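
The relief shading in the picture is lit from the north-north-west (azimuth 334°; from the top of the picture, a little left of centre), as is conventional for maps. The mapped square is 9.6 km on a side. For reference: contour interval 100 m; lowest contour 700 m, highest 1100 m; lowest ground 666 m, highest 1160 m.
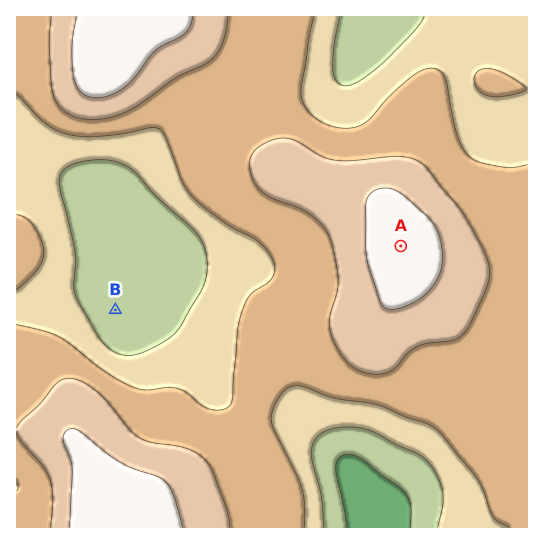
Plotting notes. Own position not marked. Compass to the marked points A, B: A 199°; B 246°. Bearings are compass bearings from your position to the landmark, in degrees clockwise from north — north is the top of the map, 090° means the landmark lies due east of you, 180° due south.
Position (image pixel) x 426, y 172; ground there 1010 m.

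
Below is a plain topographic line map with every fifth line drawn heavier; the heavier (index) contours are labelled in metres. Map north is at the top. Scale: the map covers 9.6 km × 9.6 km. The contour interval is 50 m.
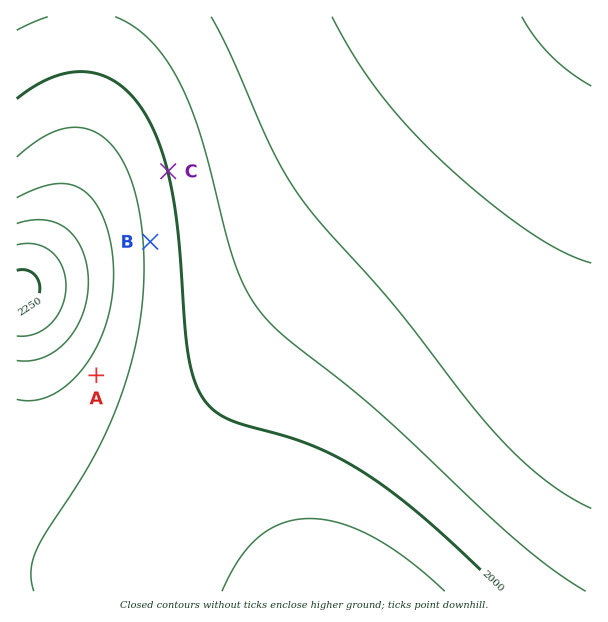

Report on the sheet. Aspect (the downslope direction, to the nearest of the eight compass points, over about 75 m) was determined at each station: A SE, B E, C E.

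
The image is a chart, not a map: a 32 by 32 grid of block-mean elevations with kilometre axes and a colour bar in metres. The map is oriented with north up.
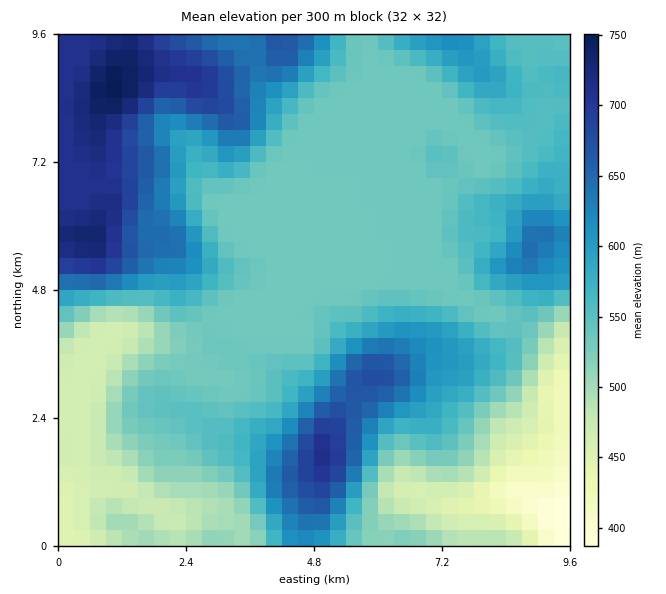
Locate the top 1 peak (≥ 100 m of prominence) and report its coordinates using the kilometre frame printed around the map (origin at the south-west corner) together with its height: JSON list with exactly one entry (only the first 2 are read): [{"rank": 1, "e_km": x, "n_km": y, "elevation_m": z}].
[{"rank": 1, "e_km": 0.99, "n_km": 8.59, "elevation_m": 752}]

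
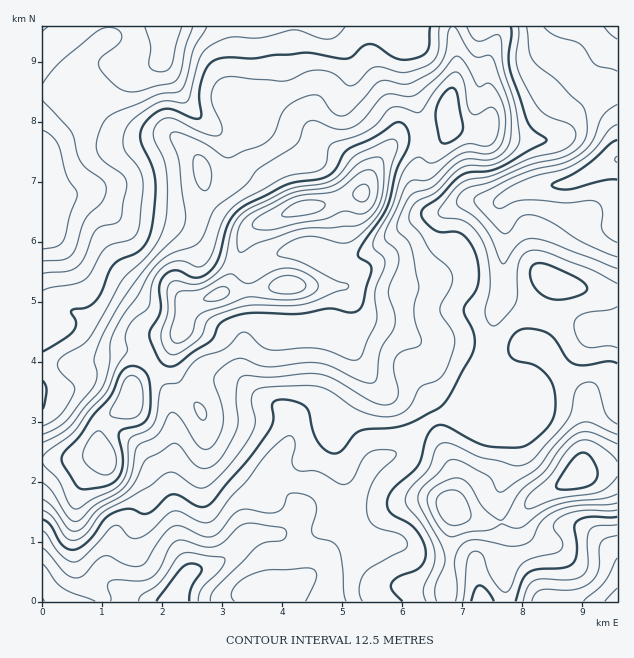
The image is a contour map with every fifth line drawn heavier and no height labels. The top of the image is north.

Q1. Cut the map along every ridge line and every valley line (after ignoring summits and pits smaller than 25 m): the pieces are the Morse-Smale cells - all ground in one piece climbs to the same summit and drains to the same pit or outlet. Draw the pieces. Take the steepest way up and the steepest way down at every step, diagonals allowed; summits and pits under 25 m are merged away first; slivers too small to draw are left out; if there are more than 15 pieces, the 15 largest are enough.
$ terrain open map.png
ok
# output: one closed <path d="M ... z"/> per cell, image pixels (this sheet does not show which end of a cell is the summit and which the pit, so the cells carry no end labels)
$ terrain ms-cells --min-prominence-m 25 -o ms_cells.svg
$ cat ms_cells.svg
<path d="M452 26l-409 0-1 302 32 1 23 19 39 4 6 2 12 14 12-11 6-9 11-21 5-21 5-4 22-6 10-5 9-18 9-30 8-15 6-4 12-3 27-12 30-5 20-7 16-3 10-23 10-15 15-14 40 0 9-6 4-9-2-24 10-37z"/><path d="M617 26l-163 0-1 10 5 30-10 37 2 24-4 9-9 6-40 0-15 14-10 15-10 23-16 3-20 7-30 5-27 12-12 3-7 5-7 14-9 30-9 18 20 1 33-6 66 1 4 5-2 44 17 31 9 12 13 11 25 2 9 3 11 11 6 13 7-3 24-3 4-4 18-42 5-49 9-24 2 4 27 12 31 7 26 11 28 0z"/><path d="M335 286l-57 0-18 4-36 2-31 10-5 4-5 21-11 21-6 9-12 10 14 24 3 14 3 18 0 39-3 24 6 51 12 31 0 5-12 19-1 10 152 0 4-20-2-14-6-10-9-5 8-1 10-9 6-17 17-28 13-30 8-8 23-10 24-25 11-7-5-12-11-11-9-3-25-2-13-11-16-24-10-19 2-44-4-5z"/><path d="M503 294l-9 24-5 49-18 42-4 4-31 5 5 23 13 31 0 21-2 14 11 8 22 7 18 0 11-2 19-20 44-24 19-6 22-2 0-140-29 0-26-11-31-7-27-12z"/><path d="M154 368l-20 16-5 19-16 10-11 11-3 8 0 15 2 7-25 6-34 0 1 142 133-1 1-9 11-16 1-8-12-31-6-51 3-24 0-39-3-18-3-14z"/><path d="M617 468l-21 2-19 6-35 18-9 6-15 16-15 6-24-1-16-6-9-6-4 32 0 24-3 14 0 22 170 1z"/><path d="M436 419l-12 6-24 25-23 10-8 8-13 30-17 28-6 17-10 9-8 1 8 4 7 11 2 14-4 10 1 10 118-1 0-22 6-53-1-24 2-9 0-21-10-22z"/><path d="M70 328l-21 0-7 2 1 130 33 0 25-6-2-7 0-15 3-8 11-11 16-10 5-19 19-17-11-13-6-2-39-4-23-19z"/>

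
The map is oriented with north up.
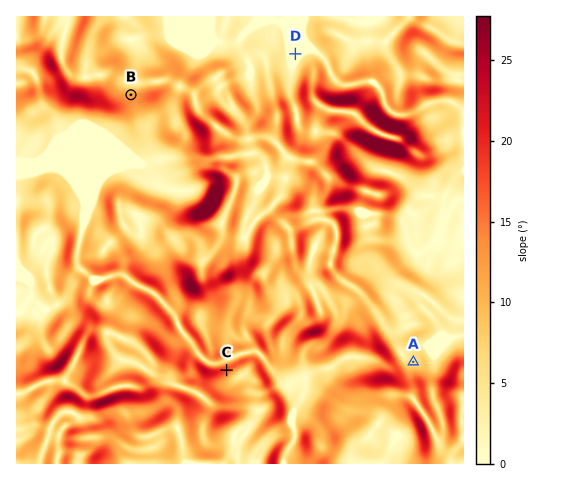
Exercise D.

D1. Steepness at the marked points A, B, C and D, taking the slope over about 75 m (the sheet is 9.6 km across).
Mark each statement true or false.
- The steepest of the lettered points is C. true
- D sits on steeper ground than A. false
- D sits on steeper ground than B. false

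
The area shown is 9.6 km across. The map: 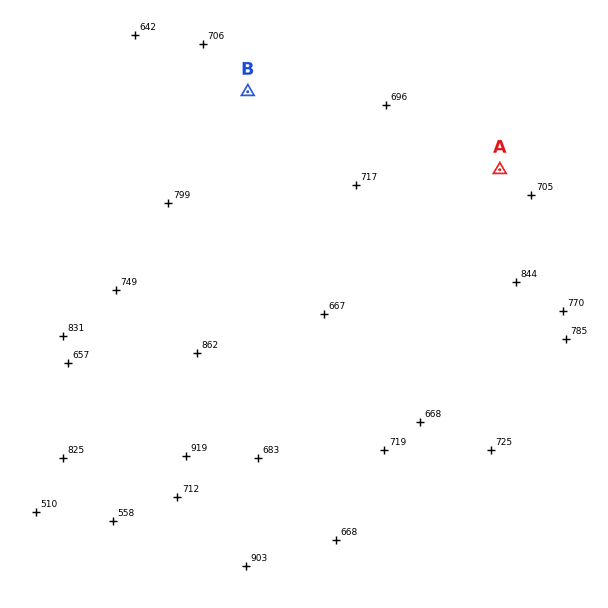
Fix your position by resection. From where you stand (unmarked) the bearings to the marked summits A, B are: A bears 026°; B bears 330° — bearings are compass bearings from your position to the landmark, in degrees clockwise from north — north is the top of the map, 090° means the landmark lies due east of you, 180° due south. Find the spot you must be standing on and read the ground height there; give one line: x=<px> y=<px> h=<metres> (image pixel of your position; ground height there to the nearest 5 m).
x=405 y=364 h=690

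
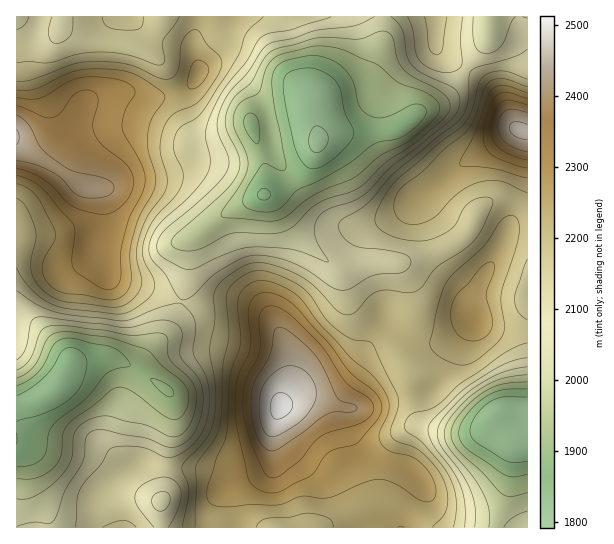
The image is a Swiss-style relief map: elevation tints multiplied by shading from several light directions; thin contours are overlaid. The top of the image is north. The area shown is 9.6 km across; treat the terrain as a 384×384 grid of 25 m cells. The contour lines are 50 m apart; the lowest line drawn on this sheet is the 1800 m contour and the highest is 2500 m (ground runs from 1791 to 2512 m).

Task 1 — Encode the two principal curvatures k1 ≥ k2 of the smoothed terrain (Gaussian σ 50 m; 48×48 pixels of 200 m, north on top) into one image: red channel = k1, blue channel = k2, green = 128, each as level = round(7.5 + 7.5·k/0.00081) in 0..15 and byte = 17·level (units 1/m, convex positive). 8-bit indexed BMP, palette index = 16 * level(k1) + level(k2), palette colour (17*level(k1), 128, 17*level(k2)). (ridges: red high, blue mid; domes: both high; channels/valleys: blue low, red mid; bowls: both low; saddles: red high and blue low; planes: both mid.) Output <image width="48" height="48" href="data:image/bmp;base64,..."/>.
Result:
<image width="48" height="48" href="data:image/bmp;base64,Qk02DQAAAAAAADYEAAAoAAAAMAAAADAAAAABAAgAAAAAAAAJAAATCwAAEwsAAAABAAAAAAAAAIAAABGAAAAigAAAM4AAAESAAABVgAAAZoAAAHeAAACIgAAAmYAAAKqAAAC7gAAAzIAAAN2AAADugAAA/4AAAACAEQARgBEAIoARADOAEQBEgBEAVYARAGaAEQB3gBEAiIARAJmAEQCqgBEAu4ARAMyAEQDdgBEA7oARAP+AEQAAgCIAEYAiACKAIgAzgCIARIAiAFWAIgBmgCIAd4AiAIiAIgCZgCIAqoAiALuAIgDMgCIA3YAiAO6AIgD/gCIAAIAzABGAMwAigDMAM4AzAESAMwBVgDMAZoAzAHeAMwCIgDMAmYAzAKqAMwC7gDMAzIAzAN2AMwDugDMA/4AzAACARAARgEQAIoBEADOARABEgEQAVYBEAGaARAB3gEQAiIBEAJmARACqgEQAu4BEAMyARADdgEQA7oBEAP+ARAAAgFUAEYBVACKAVQAzgFUARIBVAFWAVQBmgFUAd4BVAIiAVQCZgFUAqoBVALuAVQDMgFUA3YBVAO6AVQD/gFUAAIBmABGAZgAigGYAM4BmAESAZgBVgGYAZoBmAHeAZgCIgGYAmYBmAKqAZgC7gGYAzIBmAN2AZgDugGYA/4BmAACAdwARgHcAIoB3ADOAdwBEgHcAVYB3AGaAdwB3gHcAiIB3AJmAdwCqgHcAu4B3AMyAdwDdgHcA7oB3AP+AdwAAgIgAEYCIACKAiAAzgIgARICIAFWAiABmgIgAd4CIAIiAiACZgIgAqoCIALuAiADMgIgA3YCIAO6AiAD/gIgAAICZABGAmQAigJkAM4CZAESAmQBVgJkAZoCZAHeAmQCIgJkAmYCZAKqAmQC7gJkAzICZAN2AmQDugJkA/4CZAACAqgARgKoAIoCqADOAqgBEgKoAVYCqAGaAqgB3gKoAiICqAJmAqgCqgKoAu4CqAMyAqgDdgKoA7oCqAP+AqgAAgLsAEYC7ACKAuwAzgLsARIC7AFWAuwBmgLsAd4C7AIiAuwCZgLsAqoC7ALuAuwDMgLsA3YC7AO6AuwD/gLsAAIDMABGAzAAigMwAM4DMAESAzABVgMwAZoDMAHeAzACIgMwAmYDMAKqAzAC7gMwAzIDMAN2AzADugMwA/4DMAACA3QARgN0AIoDdADOA3QBEgN0AVYDdAGaA3QB3gN0AiIDdAJmA3QCqgN0Au4DdAMyA3QDdgN0A7oDdAP+A3QAAgO4AEYDuACKA7gAzgO4ARIDuAFWA7gBmgO4Ad4DuAIiA7gCZgO4AqoDuALuA7gDMgO4A3YDuAO6A7gD/gO4AAID/ABGA/wAigP8AM4D/AESA/wBVgP8AZoD/AHeA/wCIgP8AmYD/AKqA/wC7gP8AzID/AN2A/wDugP8A/4D/AJeYloSFh6enh5fIyJWQkaXX1oR0pbWTcnWVlXVkhJWWh4eYmKi1k6bHp4eDgZSouIeXloSFl6amlaXGtVNAYKXn9aSElJSThJamdWSFlJOEhYaGhpWjpdjop5akoqKmuIaGlpWVqLm4l6WzkkAQMFPG+Om5l5WVl7eWdIaop5aFdHR0dISWyfrpt6WlpJOEh5aVpqWlucrJuKekkmIyMFCk2Ovax7W2yMmXhKW4qJeHdnZ2dnao6frZtqSVlYSEd7aVlZWWqLi4x8fGtZaUkZHExre3pqS22sqnlqWmp6eHd3aGh5fI+frJtaSVlZSUl4V0ZGR1lqaWlrfY6fj08fT4uKeWhYSW2MmnqKaEdZenl4eWt9j5+eq4pKOllpSElnJzY1RklKSVlqjZ+/r08fP3+NinhYOl9cWHmJh1U3WXqMfl9vn66aiHhIOVhWRTdHR1ZWRll7e4x9fXybmVgHGUxufWlILF9cSDhZaFZXSVttXDtLfXxJJiQkJygnJjc4aGlqS2ydvq2LaGlqV0QUBDhLTUo4PH+eeFg4R1doWTsrGAYHCx4LBgMDFThIV1dqamtcXW2dvKp3RzhJR1Y1BSdJTEtZW5+vq4l4V0hpalxMKRYFCA4NCAQEBidZaXiKalpKSll7fGtIR1laaGc3BidYWmt5e5+vra2beUtNf6/PvXk2Fy0/OjYWBgYGSWhoFxcnNkdZW1xqeYp6d2YVBSZXaXqJip+uvK2ce1w+b6/f330sDE+PnXhWJQQFCAgJCAcGBSY3SWx8mpqIZyQCAyZIWXqKi56uq5t7m4tMTWydjFsbHV+fr45pVTQEBggaShgGBhc3OFt8mohYBwUDFig5SmuLi52dinqLmpprWVhaWUcnJ1l+f29fa2g3KEhsnHo5CBhIWUtrajgICAg4Wks7S1t6eYx8enqLiot6Z0haWEcmNkhJS19vj41cS1ptrJtZGAY3STgpGQgoS05ujXxbS0lYaGtca3p6i4yIVyhKWEc3R1hoaGp9j519XFtsq6lmIgMICQYGCRhJSz1unZuKaFdXSEtNa3t8jZuIOBlaWEdIaXp5eXl7bHp7bFxsq3k3AwMJCQUHGys5KAcYWXmId1ZWSFxufYyOjJlpGClaWVhqa3ppWmprfIuLXFxsezoKBxZJWFZaXVtIRhUHGUloZ1dXan6PjY2MeGcoGDlbaot6aWlZSmqMrc2sW0tbOwsLGVl5iHhtfXpYWEk6O0hXV1hpfI+fnZx5ZjYWJ0hae5qIZ1hJWousrc26aThaCgsLWpuKenuPjYpqW01NW1hXSGl8fo+dm5p5Vzc4OEhqnKmIV1g5S52bjH14ZidIChtcrb2NbX6/rYxsXU1MW1tLW3x8jY6cmop6elpKOUlrm6uKWVhIS42Ja11YVRdJO12fv718XY7PzZ1tbFtJSTpMbY2MnZ2KmYqKiVg4OFl6iol6WlhYSoyLa25pVhg7TW6uvJtqa42uvZ1dXGpZSDhKS2uLrayZmYl5aDYVJklJWVdXSFh5WmuNfY+LdzgrTGysqnpai3yOjHo6OkpaSUhZSDlbnauZeVlIKAcWKDkpKCYlJ0lpWVlsjp+eiGgpSluLiltsm4t+bVklBAZHWFloeEkrS2lZOTkoGBg4WVlINycWGBopOCc4bH9/e3hYSElZV1l9m4p+f2lEAgQGBidIeXlJKSg4OTk5OEhpiYl4aFhYWUopKBcGGF5vfYlnVkhIRkhce4qNf3tmNBUHBwcISYqJeGhpalpKWmqKm5t7a2uKmpl5aUgXBjtvjop3V1hpV0k6OlpsbmxoRzdYSCgICSp7jHtrS1tcfI2djIxsbHubqpmZinlXBwlun5tnV1hpWUpKKSo8TVtZWFhoeGg4CQoKKEc3KFp8jZ6djW1dXXyLiomJiXdlJgk8fXtGRldISnybint7i4qKamp6eXh4WRoIBAMFCDlaepqZeltNXm6drJuaeWdVRhgJKiolJSY5XY6vr56drKubfGxse3p5inpHAgIHGhoZOWlnVldJXH6urp2NfHlnVkYmCBk1NjpeX258jIucnaycfGtbXHuLi5ypVwcZXUspGFloZlY3SXytnXxtfnx6aGZVSElKXl9vfnpoeHh6i5uqiWlKS3uLjJ3NbAosf3xJCDl5Z2dIOVqMjXxsfY18a1lYWGlfb29seGdXWGl6i4p5Z1dISnqajJ3NWwpOjnlWBRdZaHdpSjpbfn59jYx8XExKSWp/bllXZ1doeXl5empZV1VGSGt6jYyaKQpfjGZDExYoWGhqSikYOm5/n559XT08a5ydilhIWGh5eWhYWVpaaGVVOExcXGhnCA1/iXc2JTY3ODk6KQYFBil9no5uPi5er8+dm1k4WHl5aWdXWGpqaVZFST08OiUkBh9/iGgpSFdXWEo7ORYGBgcJWltMLj+P79+cezk5WWlqenh3aHlqaVhHW11LOCMSBi9ud1coSVlZWnp6enhnFgUHBwYXOm2/386bbDxLanqKioh4aHl6i3tabI5qV0QUCS9cdzc3V1hJW5uqmoqIZSMFBwUFKF2Pn62KWjxdbY2crJt6anyOj39PX4+KZ1YoLj9ZZyY2VlVHWnuJiXpqRyQnKRgICk9/n5pmJklbfZ6ur59/f5+ffT4fP4+ciGg6TktGRiZGVUVHSmtoaFlKKCdKXEsLDj9/jGc2Jzg5SousrY6OnqyZRgYKP5/PrXpaa0YzFCZGRlZYWmpoZ1k7O1qdjm0tDy5dSgcIWUknGDpZWWlpWkkXBQQYX4+/n25smWUjBBYlNlhYWWloaUo8XZ7Pro1NDBhLOxkoemg2FykZGAgICAgHFzg7b3xpXU5+nGkXFzg2JzdISVpZWDkrbL7OvJpqNwQpPEppe3hVNjg4GQgIFydIakpMj4pWOUtsbDwcS4qINzhISltYRhYXa46ei3loRQMGS2uJbGpmRkdZWml5eHp7Wjk6fnpXSWtqWkxOf56LWVpqa3p3VRUXS21+e3p4ZhUHW3t4XGx3V0dpepqJiYt6Vyc4bWtoWWt6eXtcbH5ta3xreomIaCgpW2x9e4qJdxcIXGtg=="/>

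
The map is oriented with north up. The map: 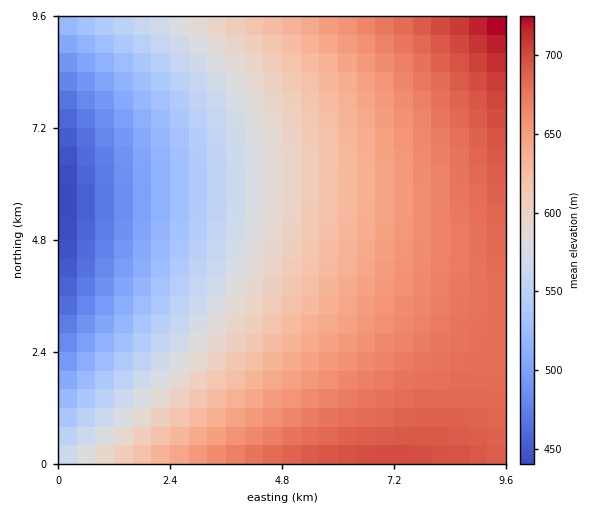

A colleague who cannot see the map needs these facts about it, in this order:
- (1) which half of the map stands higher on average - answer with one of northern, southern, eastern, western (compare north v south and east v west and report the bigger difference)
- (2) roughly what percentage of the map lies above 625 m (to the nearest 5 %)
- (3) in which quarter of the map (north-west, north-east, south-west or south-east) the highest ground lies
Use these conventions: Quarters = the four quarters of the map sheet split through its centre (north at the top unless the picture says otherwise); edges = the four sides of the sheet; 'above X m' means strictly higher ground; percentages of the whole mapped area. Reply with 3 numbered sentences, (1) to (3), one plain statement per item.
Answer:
(1) The eastern half stands higher on average than the western half.
(2) About 50 % of the map lies above 625 m.
(3) The highest ground is in the north-east quarter.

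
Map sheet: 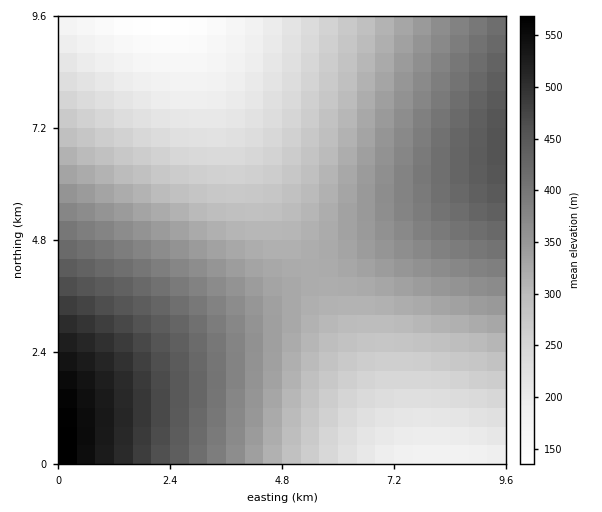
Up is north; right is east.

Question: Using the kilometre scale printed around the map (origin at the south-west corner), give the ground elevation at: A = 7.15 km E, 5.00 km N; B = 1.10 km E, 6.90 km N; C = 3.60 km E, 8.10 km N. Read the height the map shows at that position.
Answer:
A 365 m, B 270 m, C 185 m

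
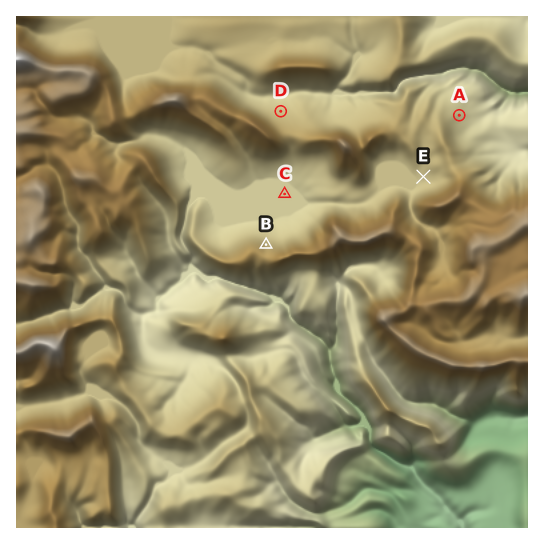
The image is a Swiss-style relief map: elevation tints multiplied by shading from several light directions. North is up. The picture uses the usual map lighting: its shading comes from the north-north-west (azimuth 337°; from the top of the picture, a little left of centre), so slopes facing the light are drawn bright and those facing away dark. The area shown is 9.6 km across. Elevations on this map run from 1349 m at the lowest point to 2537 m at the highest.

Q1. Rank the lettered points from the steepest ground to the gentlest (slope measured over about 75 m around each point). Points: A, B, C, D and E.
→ B D A E C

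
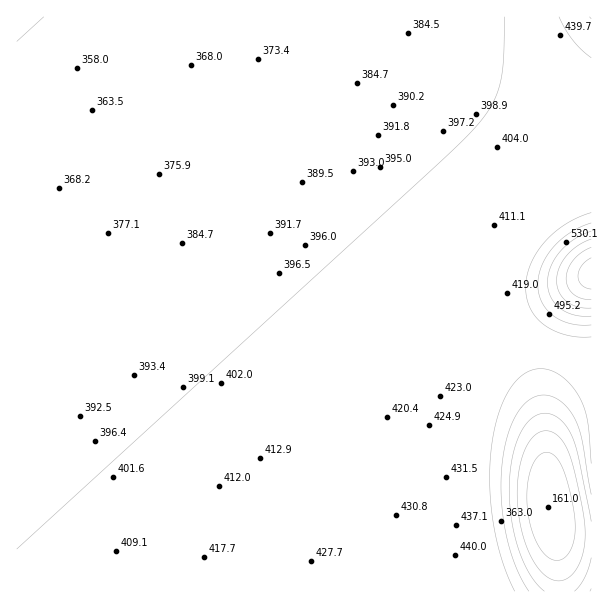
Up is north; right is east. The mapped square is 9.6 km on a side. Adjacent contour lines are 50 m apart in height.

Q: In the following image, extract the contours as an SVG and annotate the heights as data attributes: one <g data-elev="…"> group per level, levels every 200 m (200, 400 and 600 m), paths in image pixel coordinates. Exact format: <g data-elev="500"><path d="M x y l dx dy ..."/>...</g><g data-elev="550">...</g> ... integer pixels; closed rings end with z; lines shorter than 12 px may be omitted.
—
<g data-elev="200"><path d="M554 560l-9-6-9-13-6-18-3-19 1-19 3-17 6-11 5-3 4-2 5 1 4 3 8 12 7 25 5 28 0 16-5 14-7 8z"/></g><g data-elev="400"><path d="M515 591l-11-25-8-30-5-32-1-34 3-32 6-25 9-21 13-16 12-6 13-1 14 6 13 12 8 14 5 15 5 47"/><path d="M505 17l-2 45-3 24-9 21-17 22-46 44-411 376"/></g><g data-elev="600"><path d="M591 239l-13 7-11 9-8 12-2 14 2 12 8 9 11 5 13 1"/></g>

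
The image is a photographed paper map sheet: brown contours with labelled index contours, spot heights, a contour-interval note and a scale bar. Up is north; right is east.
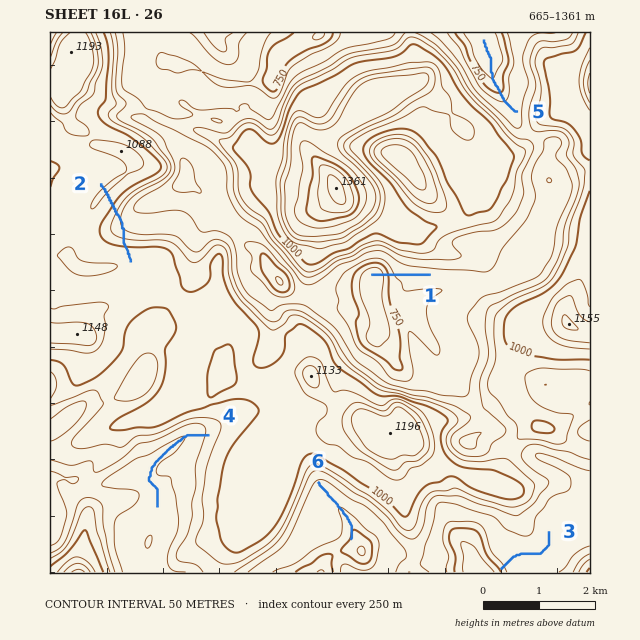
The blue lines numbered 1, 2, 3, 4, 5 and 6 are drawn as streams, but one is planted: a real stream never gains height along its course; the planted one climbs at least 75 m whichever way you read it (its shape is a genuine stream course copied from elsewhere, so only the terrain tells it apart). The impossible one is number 2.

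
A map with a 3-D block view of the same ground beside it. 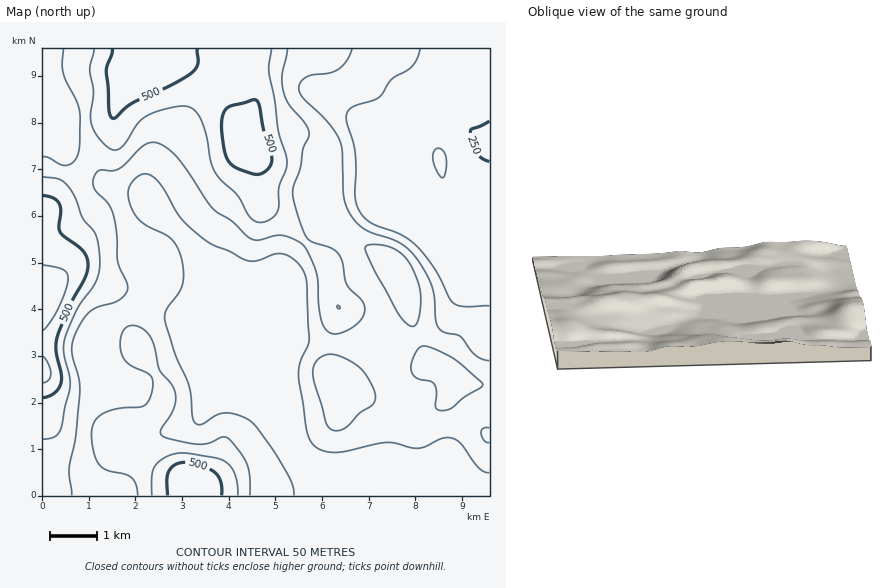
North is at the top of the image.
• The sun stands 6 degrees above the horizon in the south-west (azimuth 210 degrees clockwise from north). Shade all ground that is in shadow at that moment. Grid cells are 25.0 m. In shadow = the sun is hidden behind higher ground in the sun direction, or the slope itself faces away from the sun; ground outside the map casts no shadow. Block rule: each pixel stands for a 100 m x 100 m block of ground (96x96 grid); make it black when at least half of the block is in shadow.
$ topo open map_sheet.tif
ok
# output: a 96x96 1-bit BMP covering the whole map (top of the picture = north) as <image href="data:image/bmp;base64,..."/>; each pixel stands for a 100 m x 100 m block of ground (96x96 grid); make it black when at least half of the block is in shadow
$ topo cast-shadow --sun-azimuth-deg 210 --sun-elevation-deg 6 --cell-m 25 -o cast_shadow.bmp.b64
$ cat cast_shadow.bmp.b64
<image width="96" height="96" href="data:image/bmp;base64,Qk2+BAAAAAAAAD4AAAAoAAAAYAAAAGAAAAABAAEAAAAAAIAEAAATCwAAEwsAAAIAAAAAAAAA////AAAAAAAAAAAAAAAAAAAAAAAAAAAAACAIAAAAAAAAAAAAAHAcAAAAAAAAAAAAAfAcAAAAAAAAAAAAB/A8AAAAAAAAAAAB//AcAAAAAAAAAAAH//gIAAAAAAAAAAAf//gAAAAAAAAAAAA///gAAAAAAAAAAAA///wAAAAAAAAAAAAf//wAAAAAAAAAAAAP//wAAAAAAAAAAAAP//wAAAAAAAAAAAAH//wAAAAAAAAAAAAD//wAAAAAAAAAAAAB//wAAAAAAAAAAAAA//gAAAAAAAAAAAAAf/gAAAAAAAAAAAAAf/AAAAAAAAAAAAAAP/AAAAAAAAAAAAAAD+AAAAAAAAAAAAAAA8AAAAAAAAAAAAAGAAAAAAAAAAADgAAPAAAAAAAAAAAHgAAPAAAAAAAAAAAfgAAPAAAAAAAAAAA/gAAfAAAAAAAAAA9/gAAfAAAAAAAAAD9/gAAfAAAAAHgAAH9/gAAeAAAAAfgAAP9/gAAcAAAAAfAAA/8/gAAQAAAAAAAAD/8/gAAwAAAAAAAAH/8fgABgAAAAAAAAH/wPwABgAAAAAAAAH4AHwABgAAAAAAAADwADwABgAAAAAAAABwABwAAAAAAAAAAAAAAAAAAAAAAAAAAAAAAAAAAAAAAAAAAAAAAAAAAAAAAAAAAAAHgAAAAAAAAAAHgAAP8AAAAAAAAAAPwAH/0AAAAAAAAAAPwAP4AAAAAAAAAAAfgAfwAAAAAAAAAAAPgA/wAAAAAAAAAAAPAA/wAAAAAAAAAAAGAB/wAAAAAAAAAAAAAD/wAAAAAAAAAAAQAH/gAAcAAAAAAAA4AP/gAA+AAAAAAAB4Af/gAA+AAAAAAAD4B//gAB+AAAAAAADwH//gAB+AAAAAAAHgP//AAB+AAAAAAAAA///AAA8AAAAAAAAB///AAAAAAAAAAAAD//+AAAAAAAAAAAAH//+AAAAAAAAAAAAP//+AAAAAAAAAAAAP//+AAAAAAAAAAAAP//8AAAAAAAAAAAAf//8AB/AAAAAAAAAf//8AD/gAAAAAAAAP//4AD/gAAAAAAAAP//wAD/gAAAAAAAAH/gAAD/AAAAAAAAAD+AAAA4AAAAAAAAAB8AAAAAAAAAAAAAAA4AAAAAAAAAAAAAAAAAAAAAAAAAAAAAAAAAAAAAAAAAAAA4AAAAAAAAAAAAAAB8AHAAAAAAAAAAAAD8AHAAAAAAAAAAAAD8APgAAAAAAAAAAAH4AfgAAAAAAAAAAAP4B/gAAAAAAAAAAAPwD/gAAAAAAAAAAAPwP/AAAAAAAAAAAAHh//AAAAAAAAAAAADn/+AAAAAAAAAAAAAf/4AAAAAAAAAAAAA//AAAAAAAAAAAAAB/+AAAAAACAAAAAAD/8AAAAAAGAAAAAAD/4AAAAAAEAAAAAAD/gAAAAAAEAAAAAAH/AAAAAAAAAAAAAAD+AAAAAAAAAAAAAAD8AAAAAAAAAAAAAAB4AAAAAAAAAAAAAAAQAAAAAAAAAAAAAAAAAAAAAAAAAAAAAAAAAAAAAAAAAAAAAAAAAAAAAAA="/>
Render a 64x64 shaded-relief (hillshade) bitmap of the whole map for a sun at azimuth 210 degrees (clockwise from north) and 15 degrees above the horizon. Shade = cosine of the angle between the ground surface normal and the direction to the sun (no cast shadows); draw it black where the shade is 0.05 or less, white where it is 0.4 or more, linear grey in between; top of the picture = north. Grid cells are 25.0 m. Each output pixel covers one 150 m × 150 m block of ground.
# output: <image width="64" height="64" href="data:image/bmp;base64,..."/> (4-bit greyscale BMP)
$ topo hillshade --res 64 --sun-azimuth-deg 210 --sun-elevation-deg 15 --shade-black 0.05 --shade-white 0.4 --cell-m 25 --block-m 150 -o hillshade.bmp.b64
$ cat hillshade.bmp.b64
<image width="64" height="64" href="data:image/bmp;base64,Qk12CAAAAAAAAHYAAAAoAAAAQAAAAEAAAAABAAQAAAAAAAAIAAATCwAAEwsAABAAAAAAAAAAAAAAABEREQAiIiIAMzMzAERERABVVVUAZmZmAHd3dwCIiIgAmZmZAKqqqgC7u7sAzMzMAN3d3QDu7u4A////AJmHZomZm93czMupiHdlVomXVWeJmZmZmZmZmZmZmZm8mYZXiau97dzMy6h3dlRGiYZVaImZmZmZmZmZmZmZms2Zhmeb3u7ty7u6h2ZlREZ4dUVomZmZmZmZmqqpmZmt7pmHaL3/7dy6qZdUMzMzRXdlVniaqqqpmZmqqqmZmt//mYd5ze3LupmHZCERIiNFZ2Vniau7u7qqqru7qZms7+6qmInN3LqYh2UyAAEjNEVmZniavM3czMu7zMy6qs3v7bqYib3LmYh3ZTEAEjRVVWZmeJvN3d3dzM3d3Mu73u7cu5h5vMqYiId2UyI0ZmVWZ3d5q83t3czd3d3cy7ze7cu7l3iruYiIiIdlRFZ3ZVZnd4mr3dzLvMzMzMy7zd7curqHeKqYh4iJmIZlZ3ZVVnd4mazNy7qqu7uqq7vM3cuZmYdomYdneImZh2Z3dlVmd3mZrMy6qpqqqZmaq7zLuYiYdmeYdlZniZmXdnd2VWd3iZm8zLqZmamZiZqqq7qZiKmHZ5mHZmeJqpdmeHZmd4iZmbzMupmZmZiJmqqqqZmZu5dniZiIiImph2Z5iIiIiJmavNy6mZmZiImaqqqqmZncl2eJmZmZmZl1VomZmZmZmZq93bqZmZh4iauqqqqqqsuGRomZmZmqmGRGiZmZmZmZms3dupmYh3iau7qqqqmZqFM1iZmZmqqXVEaJmZmZmZmazdy6mYh3eJu7u7qph3d1IRaZmZmruoZEV5mZmZmZmZq8y6mHd2Z4mru7qpdlVVMAJ5mZmsy5hkRomZmZmZmZmruph2ZVZ4maqqqYdUNEQgBImZmsy6h1RXmZmZmZmZmZqphlVVZ4mZmpmHZUM0RDElmZmau6mGVWiZmZmZmZmZmZh3ZlaJmZmamGVEREVmU0eZmZqqmHVVeZmZmZmZmZmZmpmIiZmZmaqXVERVZ3dlaImZmqmHZVV5mZmZmZmZmZmry7uqmZmZq5dURWZ4iId4iZmamHZVVomZmZmZmZmZmrzd3MupmZrLl1VWd3iJmHiZmZmYdmVniZmZmZmZmZmavd7dy6mZm8uXZWZ3eImYeJmZqpiHdniZmZmZmZmZmZq97ty6mYm9y5dmZmZneph4mqqqmYiIiZmZmZmZmZmZmr3tyod3is3KhmVlVVVpmIiau6qZmZmZmZmZmZmZmZmave2nVEaLzbl2VVVEVVmYiJqqqZmZiZmZmZmZmZmZmZq93JUzRpzcuXVERFVlWIeImZmZmYiIiZmZmZmZmZmZms3bhTRovdyoZDM1Z3d3d3iJiIiIh3iIiImZmZmZmZmazduFRorN25dDIkaJqZZmd3d3d3d3iIiIiZmZmZmZmZve64VYm93KhTESWKu7tVZmZmZneIiIiHeJmZmru6qavf/qdWis3bljAAN6u7u1VmZVVWeIiIiId4maq8zcy7zf/shVab3LliAAJZu7qqZmZVRFZ4iIiHd3iavMzd3Mzf/shUWKzKhSAABIq6mIh3dlREVniHd3d3ibzMzd3cze/slkV5uoYwAAAmm7l3d4h2VEVnd3dmZ3iazMzN3d3d7cllZ5qXQQAAAVi7qGZ3mHZVVmZmZmZniavNzM3u7d3Ll2aKqFIAAAAleruXZ3epdlVmZmZmZ3iavN3Mze/u3Ll2aKuWIAAAI2ibu5d3iJl2ZmZmVWZ4mZvMzMzN7+3LmGZ6unMAATVniau6h3iIiHZmZmVVZ4mZq8zMu83u3Kl2ZoqoUgE1eJmZq7qHeIlmVVVVVVVomZq7zMu8ze3Kh2VXmqdCI1eZmZmruod4mURERVVmZnmZmrzMzMze3Ll2VWial0NFeJmZmbu5h3iZRERFZmd3iZmrzMzMze7cqXZmeJmHVFZ4mZmZvLmHeJlEVWZ3iJmZmrzMzMze7typh3eJmYdVVniZmZq8uYeImWd3iIiaqqqrzMzMzd7u3LqYiIiZh2VWeJmZmsy5d4iZiZqZmbzLq7zMzMzN3u3Muph3eImHZVZ4mZmbzLl3iIiqu6mazdu7vMzMzMzd3cy6h2ZniZhlVXiZmZvLqHd4iLu7mIrd26q8zMy7vN3dy6llRWiZmGVVeJmZq7uXZneIu7qIm97bqrzMy7u8zdzLl1NFeJmYZEV5mZmaqYZmd4i7uYec7sqqu8zLu7zd3Ll1M1aJmYZDRXmZmZqYZVZ4maqod6ztupq7zLu7vN3LqGQ0Z4iHZDNGiZmZmYdlVomZqph4rNypmau7u7u8zLqHVEV3dmVDNFeaqqmZh2ZniZmqmHisy6mau7u7u7zLqHZVVmZURERGeau7uqmHd4mZmaqYd6vLqqq7u7u7vLqXZVZmVDM0RWibvMu6mYiZmZqpqpdnm7u6u8zMu7u7uYZmZmVDM0VniavMu6mZiZmZmqmqhmiry7vMzMzLu7upd3d2UzM0Z4mqu7uqmZmZmZmqmal1aavMu8zdzMy7upiIiHZDNFeJqqqqqpmZmZmZmaqZqWWJrNy7vMzMy7u6mYmZdTNGeaqqqqqZmZmZmZmaupmYZpmt3Lqqu6u7u6mZmZl1RFeaq7qqmZmZmqmZmau6mJdomazLqZmZmZqqmZmZmXZVeJqqqqqZmZmqqZmavLqYh3iZq7qZmId3iJmYmZmZh2d4maqqqZmZmaqpmZvMuoiHeJmqqpmYd3d4iIiJmZmYd3iJmqmZmZmZqpmIm8y5iId4mZqqqZiHd3iIiImZmZh3d4mZmZmZmZmamYibzKiI"/>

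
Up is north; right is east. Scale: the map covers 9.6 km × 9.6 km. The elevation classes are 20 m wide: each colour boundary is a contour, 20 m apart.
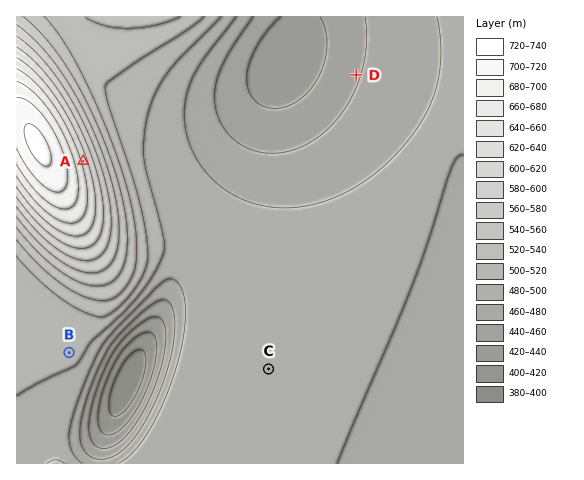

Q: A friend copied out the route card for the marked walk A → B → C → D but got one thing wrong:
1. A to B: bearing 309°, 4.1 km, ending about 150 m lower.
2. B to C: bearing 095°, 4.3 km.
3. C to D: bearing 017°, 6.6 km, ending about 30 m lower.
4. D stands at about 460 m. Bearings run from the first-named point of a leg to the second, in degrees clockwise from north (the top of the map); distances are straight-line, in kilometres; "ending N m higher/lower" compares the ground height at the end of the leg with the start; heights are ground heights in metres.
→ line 1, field bearing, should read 184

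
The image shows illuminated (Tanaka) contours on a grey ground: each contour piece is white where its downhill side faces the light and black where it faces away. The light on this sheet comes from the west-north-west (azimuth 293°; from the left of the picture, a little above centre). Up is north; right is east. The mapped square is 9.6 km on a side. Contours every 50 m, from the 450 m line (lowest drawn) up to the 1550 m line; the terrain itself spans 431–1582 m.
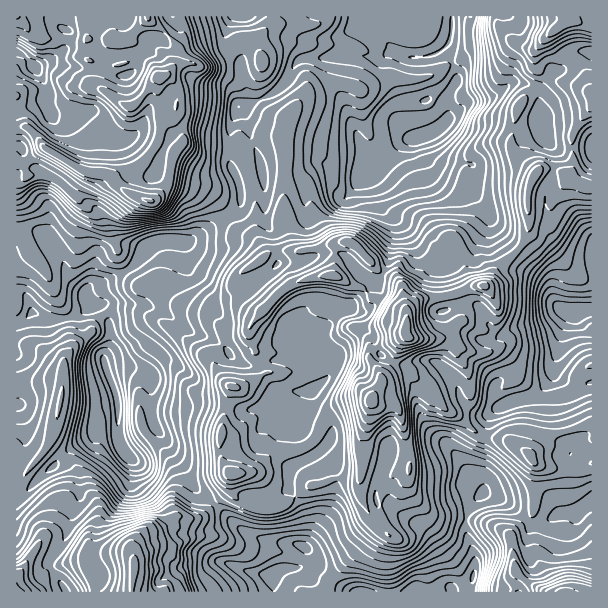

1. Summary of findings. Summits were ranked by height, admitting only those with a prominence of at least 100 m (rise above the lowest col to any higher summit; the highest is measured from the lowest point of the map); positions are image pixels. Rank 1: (407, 326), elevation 1582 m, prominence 1151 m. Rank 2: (134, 570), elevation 1565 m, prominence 571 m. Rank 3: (372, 399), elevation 1543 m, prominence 210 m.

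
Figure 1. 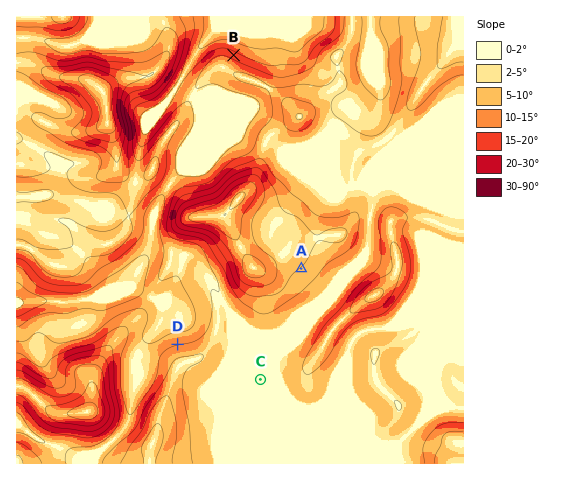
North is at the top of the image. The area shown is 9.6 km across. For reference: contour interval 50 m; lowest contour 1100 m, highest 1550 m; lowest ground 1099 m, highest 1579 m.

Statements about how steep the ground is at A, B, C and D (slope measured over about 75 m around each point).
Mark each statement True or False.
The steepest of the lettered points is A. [False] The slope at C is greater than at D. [False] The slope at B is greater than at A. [True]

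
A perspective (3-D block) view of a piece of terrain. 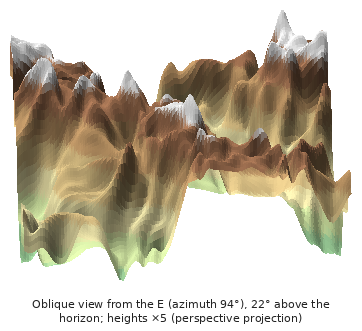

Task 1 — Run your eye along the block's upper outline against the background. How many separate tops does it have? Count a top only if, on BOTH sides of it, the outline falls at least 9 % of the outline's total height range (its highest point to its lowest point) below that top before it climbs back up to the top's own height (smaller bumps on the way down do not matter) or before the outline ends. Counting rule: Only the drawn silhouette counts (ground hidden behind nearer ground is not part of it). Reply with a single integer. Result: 3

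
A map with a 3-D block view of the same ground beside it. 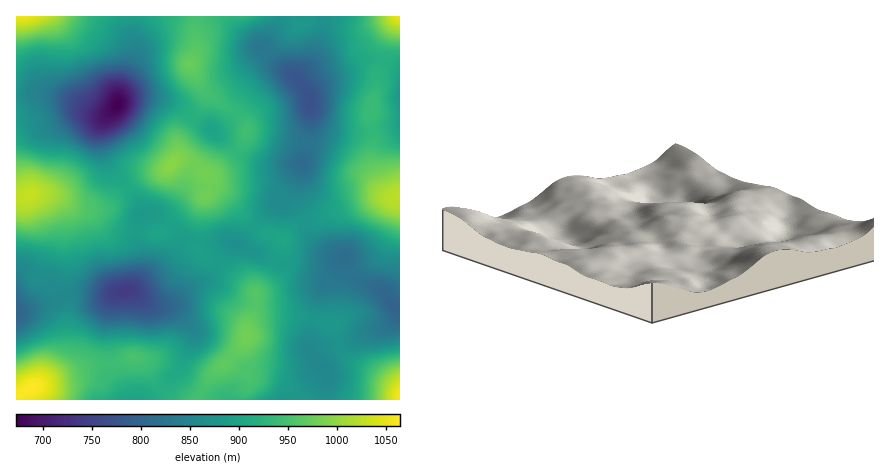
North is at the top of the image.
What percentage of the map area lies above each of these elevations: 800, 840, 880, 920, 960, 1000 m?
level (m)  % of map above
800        93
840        82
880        59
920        34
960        12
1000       4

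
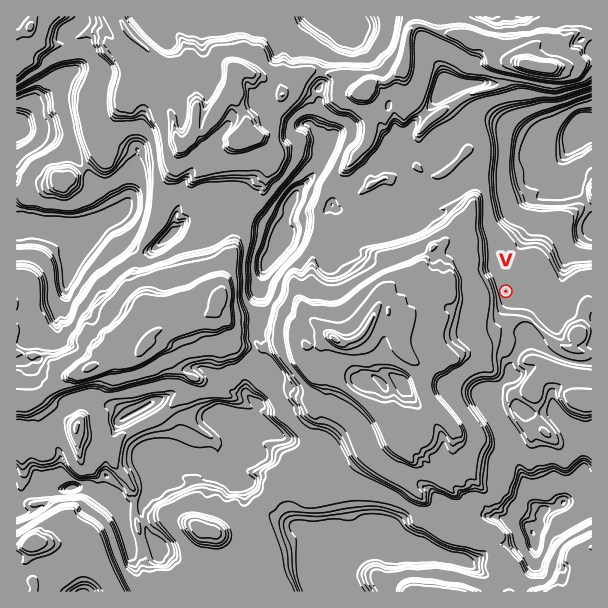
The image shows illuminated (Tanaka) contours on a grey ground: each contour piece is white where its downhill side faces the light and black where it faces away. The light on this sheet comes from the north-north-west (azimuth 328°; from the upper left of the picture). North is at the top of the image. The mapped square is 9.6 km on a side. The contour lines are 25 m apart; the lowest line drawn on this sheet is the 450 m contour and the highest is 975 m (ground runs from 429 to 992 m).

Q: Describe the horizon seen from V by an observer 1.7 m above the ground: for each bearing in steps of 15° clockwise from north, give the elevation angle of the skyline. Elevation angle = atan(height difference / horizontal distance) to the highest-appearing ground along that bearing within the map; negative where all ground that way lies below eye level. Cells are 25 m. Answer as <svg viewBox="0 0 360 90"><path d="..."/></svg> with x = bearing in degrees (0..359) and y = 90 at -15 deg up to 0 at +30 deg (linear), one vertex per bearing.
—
<svg viewBox="0 0 360 90"><path d="M0 54l15 0 15 7 15 0 15 0 15 0 15-1 15-3 15-4 15 1 15-3 15-2 15-1 15 0 15-5 15-9 15-6 15-3 15 0 15 5 15 7 15 8 15 4 15 7"/></svg>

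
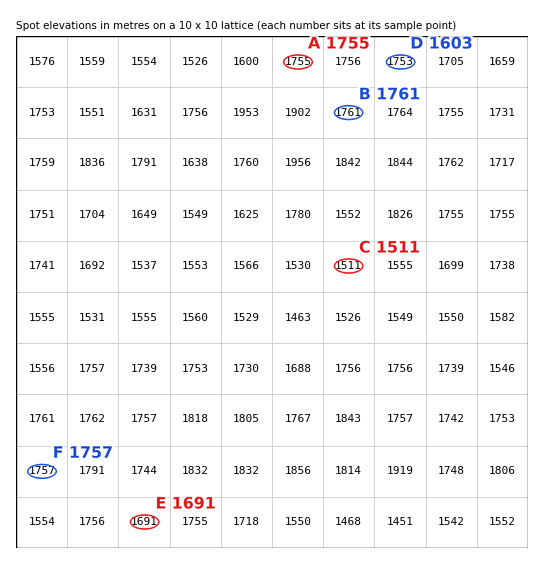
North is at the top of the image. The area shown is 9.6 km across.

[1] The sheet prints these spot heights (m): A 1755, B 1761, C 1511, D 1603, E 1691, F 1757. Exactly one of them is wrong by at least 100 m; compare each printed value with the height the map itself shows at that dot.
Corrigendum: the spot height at D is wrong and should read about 1753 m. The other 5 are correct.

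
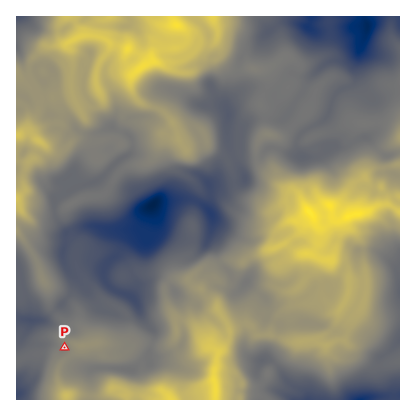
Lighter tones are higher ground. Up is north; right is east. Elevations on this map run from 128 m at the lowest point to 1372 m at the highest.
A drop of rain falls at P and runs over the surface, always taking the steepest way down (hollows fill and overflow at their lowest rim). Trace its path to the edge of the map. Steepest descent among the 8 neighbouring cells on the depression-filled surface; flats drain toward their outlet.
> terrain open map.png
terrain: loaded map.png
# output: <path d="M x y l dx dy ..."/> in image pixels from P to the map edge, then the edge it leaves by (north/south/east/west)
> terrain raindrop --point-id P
<path d="M64 348l-4 0-4-2-14 0-12-4-6-6 0-2 4-6 0-2-2-2-4 0-6-6"/>
exit: west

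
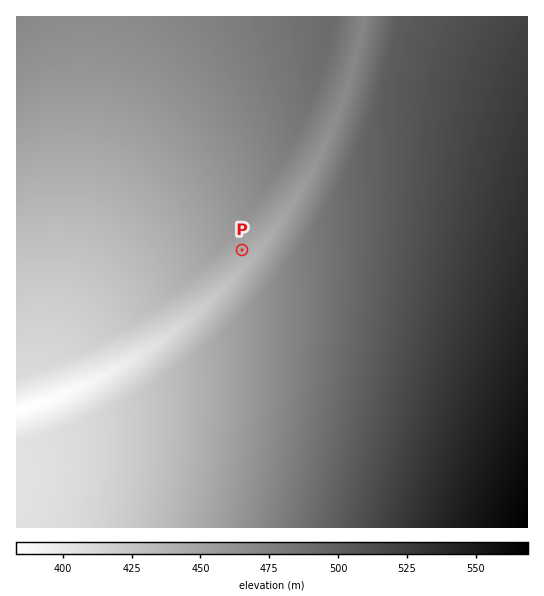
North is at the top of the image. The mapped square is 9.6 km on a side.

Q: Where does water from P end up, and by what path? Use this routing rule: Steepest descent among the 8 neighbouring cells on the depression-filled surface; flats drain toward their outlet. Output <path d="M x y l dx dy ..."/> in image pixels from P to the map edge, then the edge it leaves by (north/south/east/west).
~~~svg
<path d="M242 250l7 7 0 4-4 4 0 1-46 45-1 0-15 14-1 0-20 16-24 16-11 5-2 3-47 24-3 0-6 4-10 2-10 6-11 2-4 3-8 1-9 4"/>
exit: west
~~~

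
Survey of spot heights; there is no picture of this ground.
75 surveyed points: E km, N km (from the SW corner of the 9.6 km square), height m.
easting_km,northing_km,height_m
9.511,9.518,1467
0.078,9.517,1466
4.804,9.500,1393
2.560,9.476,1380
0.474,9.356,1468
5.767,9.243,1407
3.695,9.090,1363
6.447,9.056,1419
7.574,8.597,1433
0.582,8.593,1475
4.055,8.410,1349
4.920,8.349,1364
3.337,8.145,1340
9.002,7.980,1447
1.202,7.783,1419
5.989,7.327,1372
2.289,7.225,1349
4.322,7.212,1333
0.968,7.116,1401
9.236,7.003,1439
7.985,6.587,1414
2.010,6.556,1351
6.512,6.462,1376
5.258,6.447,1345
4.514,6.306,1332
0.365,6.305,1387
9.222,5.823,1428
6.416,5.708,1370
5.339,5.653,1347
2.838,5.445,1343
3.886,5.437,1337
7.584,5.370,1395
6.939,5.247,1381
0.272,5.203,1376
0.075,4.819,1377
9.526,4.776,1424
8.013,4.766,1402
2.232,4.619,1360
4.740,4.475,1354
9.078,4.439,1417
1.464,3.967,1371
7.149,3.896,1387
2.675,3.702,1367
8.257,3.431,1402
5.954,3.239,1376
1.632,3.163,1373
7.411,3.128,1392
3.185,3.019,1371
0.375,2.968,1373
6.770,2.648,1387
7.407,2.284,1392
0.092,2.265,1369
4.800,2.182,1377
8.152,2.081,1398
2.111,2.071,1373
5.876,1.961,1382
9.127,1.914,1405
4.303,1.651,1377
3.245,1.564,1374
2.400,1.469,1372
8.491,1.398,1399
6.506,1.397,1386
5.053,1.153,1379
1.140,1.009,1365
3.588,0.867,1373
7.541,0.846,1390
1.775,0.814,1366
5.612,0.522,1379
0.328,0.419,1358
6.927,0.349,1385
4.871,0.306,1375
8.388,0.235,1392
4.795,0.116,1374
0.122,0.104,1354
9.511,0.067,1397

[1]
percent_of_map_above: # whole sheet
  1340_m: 94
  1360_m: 81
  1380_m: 44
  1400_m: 25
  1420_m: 13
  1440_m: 6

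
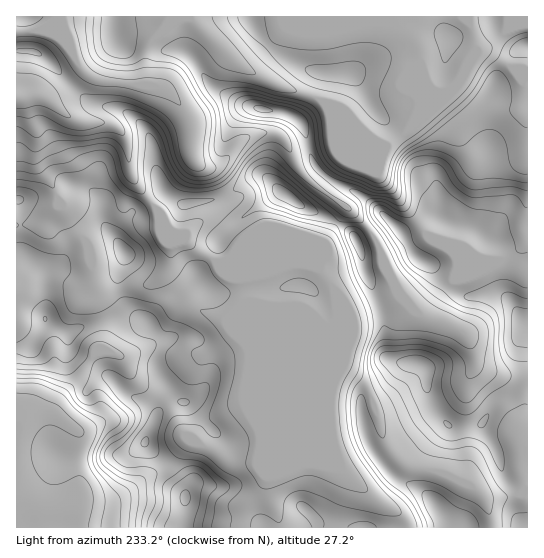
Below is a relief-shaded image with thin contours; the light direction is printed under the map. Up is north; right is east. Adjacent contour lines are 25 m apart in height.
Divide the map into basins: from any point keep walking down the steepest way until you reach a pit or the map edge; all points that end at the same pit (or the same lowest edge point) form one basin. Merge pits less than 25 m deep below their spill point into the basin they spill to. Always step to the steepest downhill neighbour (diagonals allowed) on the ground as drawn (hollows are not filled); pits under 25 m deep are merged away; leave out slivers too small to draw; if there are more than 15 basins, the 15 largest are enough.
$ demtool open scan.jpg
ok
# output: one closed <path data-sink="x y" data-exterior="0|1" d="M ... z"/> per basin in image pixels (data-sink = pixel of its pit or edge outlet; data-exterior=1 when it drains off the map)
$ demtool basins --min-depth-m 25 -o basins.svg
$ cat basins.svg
<path data-sink="17 98" data-exterior="1" d="M527 16l-414 1 2 22 4 5 22 0 14 7 27 0 14 11 11 19 12 11 30 15 33 5 13 5 8 8 2 6 8 32 12 13 14 9-22 26-15-4-20-14-19-17-10 1-20 15-15 7-29 5-7 0-8-4-11-10-3-5-9-46-7-12-7-7-18-11-24-4-9-5-45-45-11-4-14 0 0 296 14 1 6-7 10-21 8 7 16 6 15-8 20-5 29-1 13 4 10 10 10 6-7 12-4 15 16 29 7 6-12 3-7 6-15 33 31 30 9 14-2 41 345-1z"/><path data-sink="17 494" data-exterior="1" d="M134 319l-29 1-20 5-15 8-16-6-8-7-10 21-6 7-14 1 1 179 166-1 2-40-9-14-31-30 15-33 7-6 12-3-7-6-16-29 4-15 7-12-10-6-10-10z"/><path data-sink="17 31" data-exterior="1" d="M113 16l-96 0-1 34 19 2 10 5 45 46 11 4 18 2 18 11 7 7 7 12 5 32 7 19 19 14 40-7 35-21 9 1 16 16 20 14 15 4 7-8 15-18-14-9-12-13-8-32-2-6-8-8-13-5-33-5-30-15-12-11-11-19-14-11-27 0-14-7-22 0-4-5z"/>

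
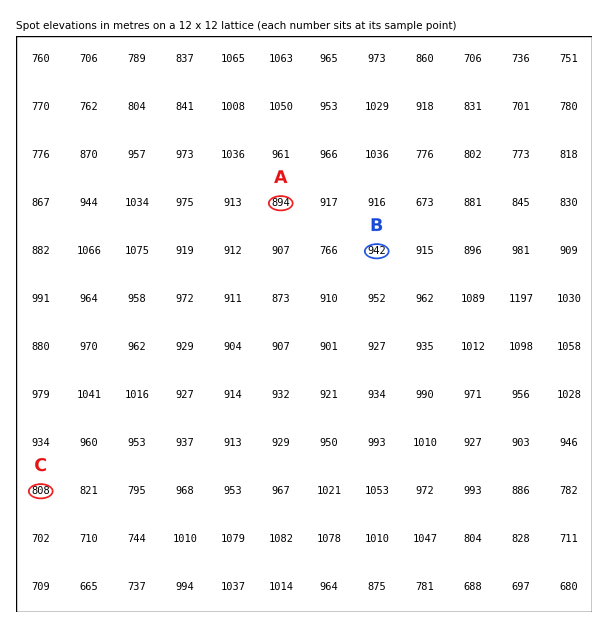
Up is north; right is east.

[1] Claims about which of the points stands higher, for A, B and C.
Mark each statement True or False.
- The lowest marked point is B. False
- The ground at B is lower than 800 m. False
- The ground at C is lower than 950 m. True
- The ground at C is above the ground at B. False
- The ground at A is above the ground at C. True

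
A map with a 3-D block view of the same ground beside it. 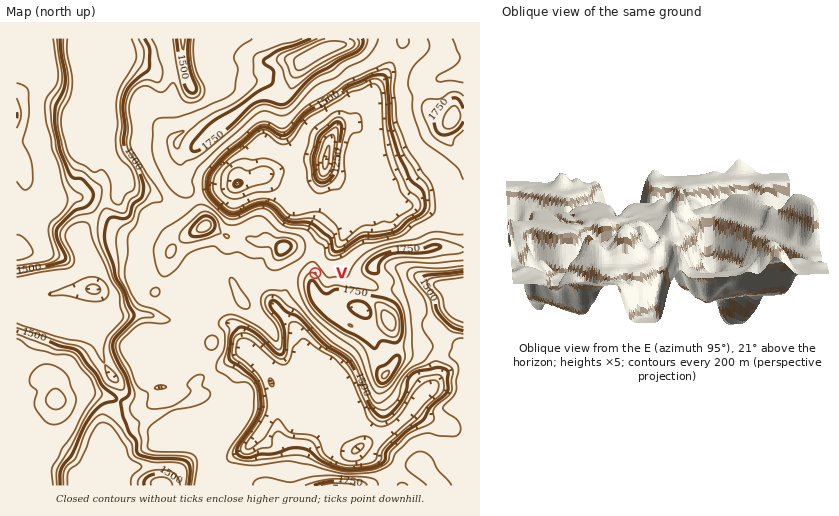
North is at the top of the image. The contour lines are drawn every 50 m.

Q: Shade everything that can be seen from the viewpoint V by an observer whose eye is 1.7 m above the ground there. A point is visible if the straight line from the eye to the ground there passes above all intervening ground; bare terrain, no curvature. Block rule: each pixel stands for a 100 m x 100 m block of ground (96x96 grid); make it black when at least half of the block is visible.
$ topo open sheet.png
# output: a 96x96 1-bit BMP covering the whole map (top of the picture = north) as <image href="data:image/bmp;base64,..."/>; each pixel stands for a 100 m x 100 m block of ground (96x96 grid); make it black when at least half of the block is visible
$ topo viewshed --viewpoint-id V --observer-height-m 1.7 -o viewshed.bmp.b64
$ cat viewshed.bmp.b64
<image width="96" height="96" href="data:image/bmp;base64,Qk2+BAAAAAAAAD4AAAAoAAAAYAAAAGAAAAABAAEAAAAAAIAEAAATCwAAEwsAAAIAAAAAAAAA////AAAAAAAAAAAAAAAAAAAAAAAAAAAAAAAAAAAAAAAAAAAAAAAAAAAAAAAAAAAAAAAAAAAAAAAAAAAAAAAAAAAAAAAAAAAAAAAAAAAAAAAAAAAAAAAAAAAAAAAAAAAAAAAAAAAAAAAAAAAAAAAAAAAAAAAAAAAAAAAAAAAAAAAAAAAAAAAAAAAAAAAAAAAAAAAAAAAAAAAAAAAAAAAAAAAAAAAAAAAAAAAAAAAAAAAAAAAAAAAAAAAAAAAAAAAAAAAAAAAAAAAAAAAAAAAAAAAAAAAAAAAAAAAAAAAAAAAAAAAAAAAAAAAAAAAAAAAAAAAAAAAAAAAAAAAAAAAAAAAAAAAAAAAAAAAAAAAAAAAAAAAAAAAAAAAAAAAAAAAAAAAAAAAAAAAAAAAAAAAAAAAAAAAAAAAAAAAAAAAAAAAAAAAAAAAAAAAAAAAAAAAAAAAAAAAAAAAAAAAAAAAAAAAAAAAAAAAAAAAAAAAAAAAAAAAAAAAAAAAAAAAAAAAAAAAAAAAAAAAAAAAAAAAAAAAAAAAAAAAAAAAAAAAAAAAAAAAAAAAAAAAAAAAAAAAAAAAAAAAAAAAAAAAAAAAAAAAAAAAAAAAAAAAAAAACAAAAAAAAAAAAAAAGAAAAAAAAAAAAAAAOAAAAAAAAAAAAADAeAAAAAAAAAAAAAD/+AAAAAAAAAAAAAD/+AAAAAAAAAAAAAD/+AAAAAAAAAAAAAD/+AAAAAAAAAAAAAP/4AAAAAAAAAAAAAP/wAAAAAAAAAAAAAf/4AAAAAAAAAAAAB8/4AAAAAAAAAAAA/8P8AAAAAAAAAAAAf8H+AAAAAAAAAAAAPwHkAAAAAAAAAAAABgDAAAAAAAAAAAAAAgBAAAAAAAAAAIAAAABADAAAAAAAAMAAAAAgD4AAAAAAAAAAAAA4B/AAAAAAAAAAAAB+Af4AAAAAAAAAAAB/gP8AAAAAAAAAAAD/4f8AAAAAAAAAAAD///8AAAAAAAAAAAD///8AAAAAAAAAAAH///8AAAAAAAAAAAH///8AAAAAAAAAAAH///8AAAAAAAAAAAH///8AAAAAAAAAAAH///8AAAAAAAAAAAH///8AAAAAAAAAAAH///8AAAAAAAAAAAP///8AAAAAAAAAAAP///8AAAAAAAAAAAP///4AAAAAAAAAAAP///wAAAAAAAAAAAP///gAAAAAAAAAAAP///gAAAAAAACA8gP///4AAAAAAB/j/4P///4AAAAAAA///+P///wAAAAAAAP///////wAAAAAAAH///////gAAAAAAAD//////5AAAAAAAAB//////wAAAAAAAAA//////gAAAAAAAAAPf////gAAAAAAAAAAP////gAAAAAAAAAAP////gAAAAAAAAAAP////gAAAAAAAAAAP////gAAAAAAAAAAP////AAAAAAAAAAAf///+AAAAAAAAAAAZ///+AAAAAAAAAAAAf//6CAAAAAAAAAAAP//wDAAAAAAAAAAAD//ADAAAAAAAAAAAAf+AAAAAAAAAAAAAAAOA4A="/>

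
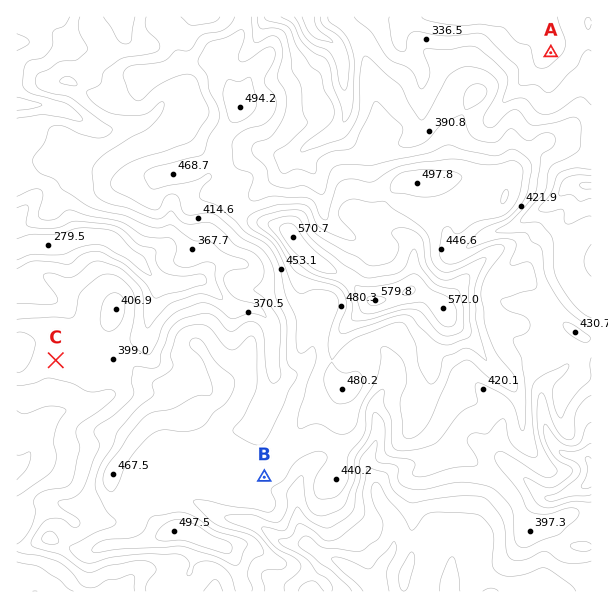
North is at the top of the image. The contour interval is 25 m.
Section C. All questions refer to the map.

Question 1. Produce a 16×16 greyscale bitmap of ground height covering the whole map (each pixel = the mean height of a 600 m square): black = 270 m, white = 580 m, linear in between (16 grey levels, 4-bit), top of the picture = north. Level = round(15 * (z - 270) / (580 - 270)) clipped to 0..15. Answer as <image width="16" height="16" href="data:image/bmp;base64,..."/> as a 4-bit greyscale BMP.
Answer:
<image width="16" height="16" href="data:image/bmp;base64,Qk32AAAAAAAAAHYAAAAoAAAAEAAAABAAAAABAAQAAAAAAIAAAAATCwAAEwsAABAAAAAAAAAAAAAAABEREQAiIiIAMzMzAERERABVVVUAZmZmAHd3dwCIiIgAmZmZAKqqqgC7u7sAzMzMAN3d3QDu7u4A////AEVmd3UxIiMzZ4mpdEMiJFVWiIiGdTQ1RDWIiIeGV2VTNXmYeJiIdmVVV4mHqYmIZmZmiIeampl3VWRmZ6y8yHc0YzRpve24dBIiRXzbuohkNEZ4q5qpmFRWeJmXeJqZY1ZniYZWd3dlRWd5qFVlZURGaImXRERUIzRWeIUkMzIS"/>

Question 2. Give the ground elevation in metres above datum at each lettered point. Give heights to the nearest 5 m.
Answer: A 290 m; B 430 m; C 390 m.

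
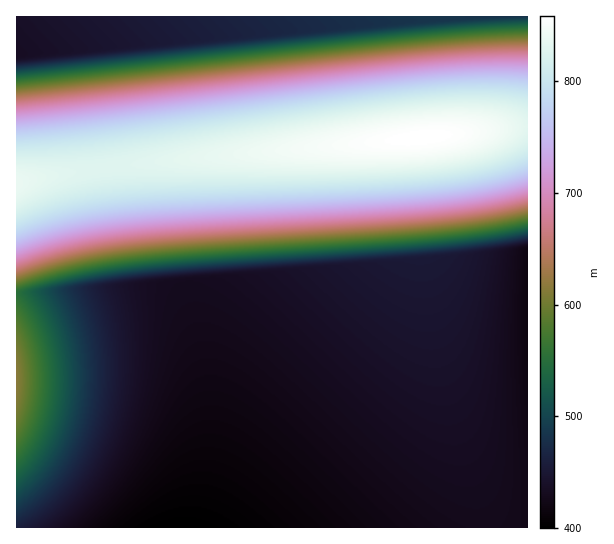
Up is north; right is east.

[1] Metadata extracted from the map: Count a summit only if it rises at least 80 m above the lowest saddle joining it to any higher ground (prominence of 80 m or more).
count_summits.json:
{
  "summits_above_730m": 1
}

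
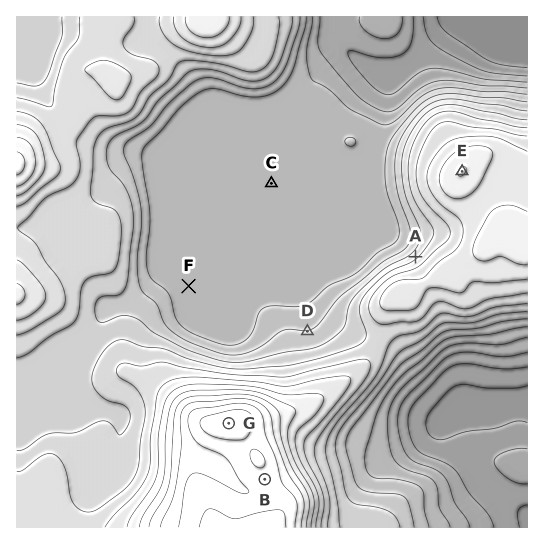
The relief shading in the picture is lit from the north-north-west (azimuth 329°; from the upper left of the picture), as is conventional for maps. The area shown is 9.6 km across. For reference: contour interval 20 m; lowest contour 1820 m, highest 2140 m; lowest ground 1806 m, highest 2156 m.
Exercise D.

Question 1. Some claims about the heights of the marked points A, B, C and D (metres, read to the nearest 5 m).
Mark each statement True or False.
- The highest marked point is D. False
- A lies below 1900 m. False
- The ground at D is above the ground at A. False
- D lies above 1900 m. True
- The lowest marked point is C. True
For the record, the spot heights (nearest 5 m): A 1975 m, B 2130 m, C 1900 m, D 1940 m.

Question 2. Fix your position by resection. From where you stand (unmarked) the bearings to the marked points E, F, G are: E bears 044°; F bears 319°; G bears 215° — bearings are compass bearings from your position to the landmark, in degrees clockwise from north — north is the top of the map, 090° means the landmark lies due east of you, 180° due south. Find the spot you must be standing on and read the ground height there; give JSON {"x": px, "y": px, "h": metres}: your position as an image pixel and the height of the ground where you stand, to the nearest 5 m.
{"x": 265, "y": 374, "h": 1995}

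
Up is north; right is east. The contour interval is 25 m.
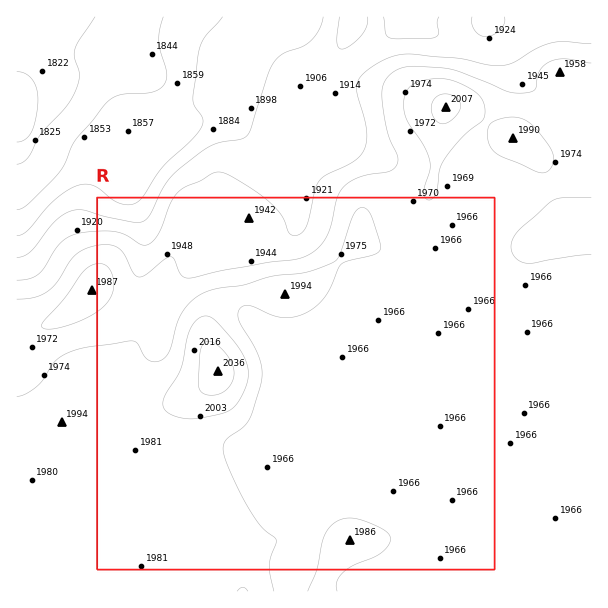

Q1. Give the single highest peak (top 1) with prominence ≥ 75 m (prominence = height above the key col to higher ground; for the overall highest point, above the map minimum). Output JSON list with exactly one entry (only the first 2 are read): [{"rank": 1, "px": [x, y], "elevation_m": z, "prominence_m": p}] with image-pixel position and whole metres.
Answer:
[{"rank": 1, "px": [218, 371], "elevation_m": 2036, "prominence_m": 222}]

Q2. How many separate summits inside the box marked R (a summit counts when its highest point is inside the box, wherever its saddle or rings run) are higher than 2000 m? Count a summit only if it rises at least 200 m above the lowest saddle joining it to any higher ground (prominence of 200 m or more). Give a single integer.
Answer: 1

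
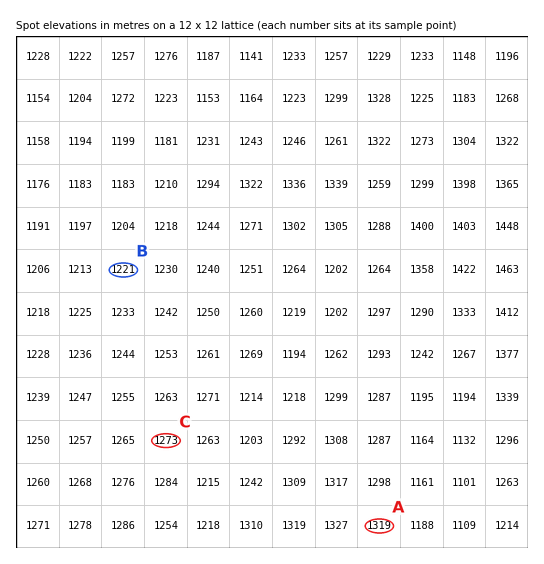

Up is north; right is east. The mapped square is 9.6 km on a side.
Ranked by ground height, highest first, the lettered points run A C B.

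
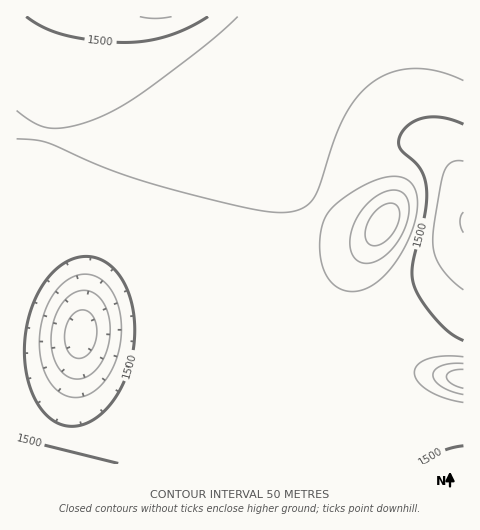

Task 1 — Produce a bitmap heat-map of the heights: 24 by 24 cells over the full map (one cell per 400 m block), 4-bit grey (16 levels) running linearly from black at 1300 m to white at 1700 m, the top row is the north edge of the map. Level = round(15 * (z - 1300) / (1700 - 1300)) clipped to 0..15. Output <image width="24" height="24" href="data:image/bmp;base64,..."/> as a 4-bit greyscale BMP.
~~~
<image width="24" height="24" href="data:image/bmp;base64,Qk2WAQAAAAAAAHYAAAAoAAAAGAAAABgAAAABAAQAAAAAACABAAATCwAAEwsAABAAAAAAAAAAAAAAABEREQAiIiIAMzMzAERERABVVVUAZmZmAHd3dwCIiIgAmZmZAKqqqgC7u7sAzMzMAN3d3QDu7u4A////AHd3iIiIiIiIiIiId4iIiIiIiIiIiIiIiIh3iIiIiIiIiIiIiIdmeIiIiIiIiIiJmoZEV4iIiIiIiIiZvXUyRoiIiIiIiZmZq3UhNYiIiJmZmZmIiIUhJYiZmZmZmZmIh4ZCNomZmZmZmZmId4dUV4mZmZmZmamHdph2eJmZmZmZmrqXZZmIiZmZmZmZq8ynVJmZmZmZmZmZms7IVJmZmZmZmZmZmr3ZZJmZmZmZmZmZmau5ZJmZmZmaqqqqmZmYZZmZmZqqqqqqmZiHZpmZmaqqqqqqqZiHd5mZmaqqqqqqqZiIeJmZmZqqqqqqqpmIiJmZmZmqqqqqqqmZmZmIiJmaqqqqqqqqqoiIiIiJmqqqqqqqqod3d2Z3iaq7u6qquw=="/>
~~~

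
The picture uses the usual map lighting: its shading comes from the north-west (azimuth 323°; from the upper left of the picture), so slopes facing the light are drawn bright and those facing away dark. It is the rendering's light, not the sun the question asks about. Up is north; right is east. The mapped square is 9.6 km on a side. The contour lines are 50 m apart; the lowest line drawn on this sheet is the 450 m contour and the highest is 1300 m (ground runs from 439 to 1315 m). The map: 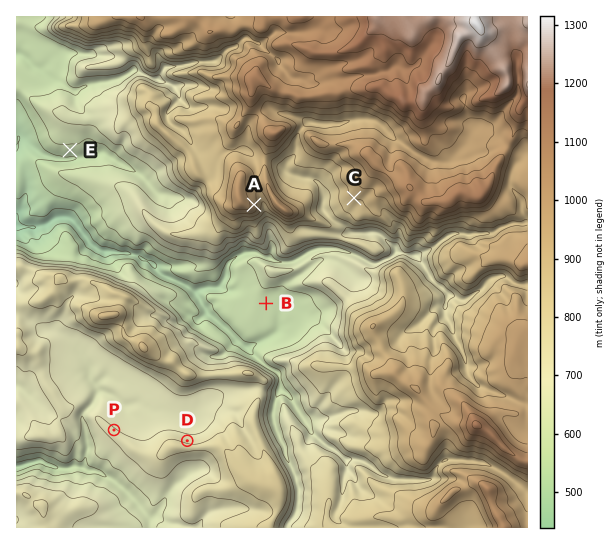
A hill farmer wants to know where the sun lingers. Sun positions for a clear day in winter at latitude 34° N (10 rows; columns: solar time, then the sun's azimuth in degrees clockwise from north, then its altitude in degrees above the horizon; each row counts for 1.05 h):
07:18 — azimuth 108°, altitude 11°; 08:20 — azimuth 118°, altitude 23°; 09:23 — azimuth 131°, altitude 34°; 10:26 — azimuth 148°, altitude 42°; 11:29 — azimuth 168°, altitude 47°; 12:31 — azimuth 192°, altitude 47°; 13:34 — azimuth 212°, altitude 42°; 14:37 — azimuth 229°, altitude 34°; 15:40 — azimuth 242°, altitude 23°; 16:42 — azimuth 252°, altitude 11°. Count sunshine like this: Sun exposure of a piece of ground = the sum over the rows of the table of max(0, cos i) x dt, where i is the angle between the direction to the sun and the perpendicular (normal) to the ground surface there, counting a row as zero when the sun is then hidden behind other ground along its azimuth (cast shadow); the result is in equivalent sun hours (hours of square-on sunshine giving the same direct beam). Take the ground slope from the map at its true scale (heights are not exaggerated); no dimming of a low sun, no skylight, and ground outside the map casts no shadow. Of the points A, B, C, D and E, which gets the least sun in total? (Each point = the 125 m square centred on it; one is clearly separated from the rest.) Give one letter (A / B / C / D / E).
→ D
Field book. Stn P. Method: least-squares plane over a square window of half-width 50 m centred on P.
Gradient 5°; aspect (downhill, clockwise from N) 33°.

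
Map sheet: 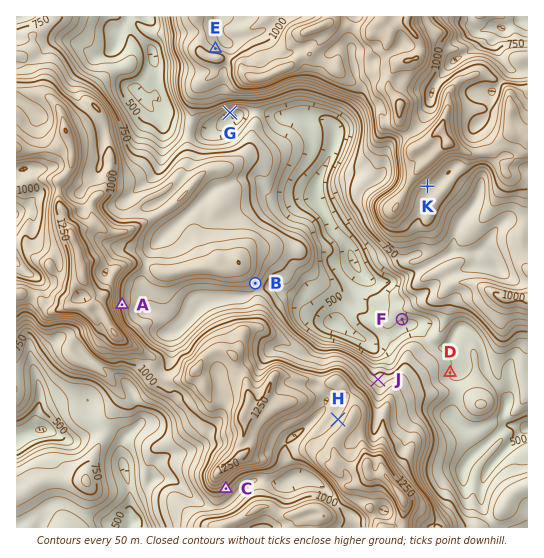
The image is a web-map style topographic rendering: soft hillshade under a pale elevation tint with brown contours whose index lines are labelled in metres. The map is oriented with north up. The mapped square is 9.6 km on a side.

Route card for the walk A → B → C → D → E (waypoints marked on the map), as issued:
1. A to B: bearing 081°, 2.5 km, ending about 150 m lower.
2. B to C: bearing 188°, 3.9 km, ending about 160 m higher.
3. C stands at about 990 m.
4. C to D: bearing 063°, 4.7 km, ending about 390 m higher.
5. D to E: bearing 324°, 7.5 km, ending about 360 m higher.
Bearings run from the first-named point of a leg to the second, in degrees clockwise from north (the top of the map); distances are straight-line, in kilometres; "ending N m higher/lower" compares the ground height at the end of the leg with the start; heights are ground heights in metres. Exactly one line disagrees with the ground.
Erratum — Line 4: it should read "ending about 390 m lower".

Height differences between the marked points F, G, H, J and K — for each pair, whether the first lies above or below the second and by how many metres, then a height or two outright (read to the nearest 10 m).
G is below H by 570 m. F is below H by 550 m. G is below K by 510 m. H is above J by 330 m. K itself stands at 1040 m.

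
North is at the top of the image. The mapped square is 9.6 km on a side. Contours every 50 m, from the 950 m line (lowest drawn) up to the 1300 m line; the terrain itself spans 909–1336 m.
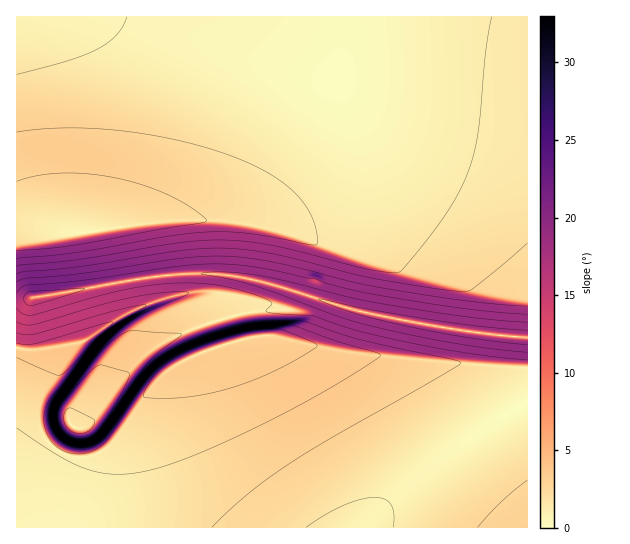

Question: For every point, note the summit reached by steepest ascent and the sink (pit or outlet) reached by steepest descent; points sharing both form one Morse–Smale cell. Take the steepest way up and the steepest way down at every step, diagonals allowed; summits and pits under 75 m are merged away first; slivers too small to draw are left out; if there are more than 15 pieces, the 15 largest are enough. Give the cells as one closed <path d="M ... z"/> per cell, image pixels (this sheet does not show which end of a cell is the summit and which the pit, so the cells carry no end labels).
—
<path d="M527 16l-510 0-1 283 9 1 132-24 56-3 49 8 111 34 96 17 58 5z"/><path d="M298 292l-6 2-4 12-3 3-30 2-36 9 4 17 4 6-40 16-21 13-19 22-30 44-15 14-13 5-16 0-15-5-18 26-24 23 0 26 511 1 1-190-59-6-56-9-58-12z"/><path d="M213 273l-56 3-141 25 1 199 23-22 19-27-16-16-4-10-2-15 6-20 14-36 6-9 18-2 32-22 22-12 42-14 29-3 15 28 26-8 38-3 10-18-45-12z"/><path d="M206 292l-16 0-36 9-35 16-38 26-18 2-6 9-18 48 0 23 6 14 13 12 16-24 9 1 8-6 33-45 21-22 36-22 36-12 2-2-2-5z"/><path d="M218 320l-37 13-36 22-21 22-33 45-8 6-9-1-2 2-13 22 14 6 16 0 17-8 11-11 30-44 19-22 21-13 40-16-3-2 1-2-2-2-2-11z"/>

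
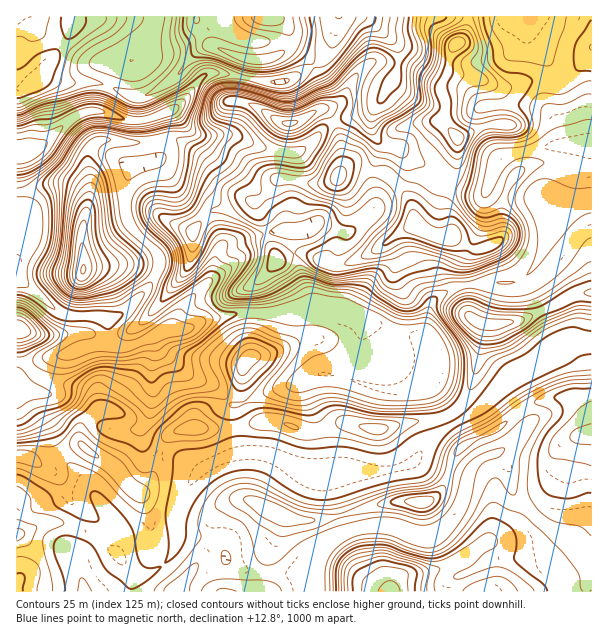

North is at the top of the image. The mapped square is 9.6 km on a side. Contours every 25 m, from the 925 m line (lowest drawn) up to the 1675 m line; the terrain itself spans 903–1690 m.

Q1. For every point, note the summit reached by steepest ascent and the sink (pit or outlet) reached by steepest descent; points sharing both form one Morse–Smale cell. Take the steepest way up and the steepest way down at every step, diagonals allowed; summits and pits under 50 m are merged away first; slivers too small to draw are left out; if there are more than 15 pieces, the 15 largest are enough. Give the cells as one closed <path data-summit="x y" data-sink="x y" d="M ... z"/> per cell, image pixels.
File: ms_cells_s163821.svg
<path data-summit="449 237" data-sink="17 153" d="M591 16l-74 1 9 9 4 16 17 21-3 36 3 9 11 17 5 20-47 7-15 6-7 10-7 21-4 4-7 0-27-11-23-16-18-9-9-9-19-6-1 10-6 16 0 18 3 9-2 14-8 9-18 14-6 0-18-8-9 0-12 6-14 0 0-18 3-9-2-24 4-11-1-16-30-4-33-14-33 0-24-24-18 6-1 6 6 19 0 15-7 6-18 2-5 4-4 20 0 25 8 18 22 20 4 13-4 12-10 14-23 23-15 7 1 21 7 5 15 0 34-16 20 0 22-11 30-6 42 0 14-3 24 0 27 4 36 11 25 11 14 1 6 3-1-8 4-21 4-8 8-8 18-9 24-3 30 0 15-7 11-15 8-18 4-34-2-9 12 4 13 0 19-4z"/><path data-summit="390 591" data-sink="17 153" d="M522 410l-28 22-27 12-10 8-7 19 18 8-4 15-10 22-19 19-6 3-7 0-30-12-24 0-23 6-4-16-20 4-24 0-16-4-26-14-9-3-10 0-9 3-10 8-3 6-2 21-10 21-26 33 415 1 1-34-8-2-17-18-27-16-24-25-5-11-3-19-12-14 10-5 22-23 0-6z"/><path data-summit="456 44" data-sink="17 153" d="M516 16l-154 0 27 21 9 13 0 15-2 10-24 41 0 12 4 10 10 7 13 3 9 9 18 9 23 16 27 11 7 0 4-4 7-21 7-10 15-6 47-7-5-20-11-17-3-9 3-36-17-21-4-16z"/><path data-summit="83 270" data-sink="17 153" d="M98 110l-14 2-12 6-33 28-13 6-10 1 0 125 44 35 11 3 27 0 12 3 13-6 23-23 10-14 4-12-4-13-22-20-8-18 0-25 4-20 5-4 21-4 4-4 0-15-7-23-21 3z"/><path data-summit="390 591" data-sink="17 534" d="M263 452l-23 0-16 5-20 11-12 12-11 20-3 10 0 29-3 10-5 8-15 14-11 5-9 0-11-12-3-6-25-22-33-13-19 0-28 13 0 55 160 1 26-34 12-25 0-17 3-6 10-8 9-3 10 0 9 3 26 14 16 4 24 0 21-5-8-30-7-13-22-2-30-14z"/><path data-summit="290 123" data-sink="17 153" d="M360 16l-21 0-2 2-3 21-8 17-11 10-27 14-22 2-42-9-14 0-4 1-12 12-8 13-14 11 25 24 33 0 33 14 22 4 12 0 12-7 21-21 42-15 8-8 16-26 2-10 0-15-2-6-28-25z"/><path data-summit="86 449" data-sink="17 153" d="M152 337l-21 9-15 0-9-4-11 4-13 2-14 6-28 6-14 8-11 13 0 74 11 2 11 6 6 0 22-15 15-3 30 19 24 28 6 0 7-7 6-12 6-20-14-7-6-14 8-13 4-18-1-33 3-21z"/><path data-summit="267 17" data-sink="17 153" d="M338 16l-182 0-4 14-13 23-8 8-12 1-3 3-14 43-4 3 34 10 21-3 27-14 14-18 12-12 4-1 14 0 42 9 22-2 27-14 11-10 8-17z"/><path data-summit="86 449" data-sink="17 534" d="M81 445l-15 3-22 15-6 0-17-7-5 0 0 78 10-2 18-9 19 0 33 13 15 12 24 28 9 0 11-5 15-14 5-8 3-10-2-21 4-14 12-24 8-9-24-14-15-5-13 33-7 7-6 0-24-28z"/><path data-summit="246 360" data-sink="17 153" d="M317 310l-24 0-14 3-42 0-30 6-22 11-20 0-9 6 0 5 4 9 28 24 30 14 13 16 9 0 33-14 24-6 20-10 25 3 4-17 16-25 4-14-22-7z"/><path data-summit="495 324" data-sink="17 153" d="M591 200l-18 4-23-3-2 29-4 18-9 18-13 12-10 5-30 0-24 3-18 9-8 8-8 29 0 4 8 17 0 16-5 12 23 33 13-12 7-13 12-47 2-16 2-2 9 1 26-5 31-13 21-12 19-4z"/><path data-summit="36 81" data-sink="17 153" d="M155 16l-138 0-1 136 14-1 14-7 28-26 12-6 15-2 17-45 3-3 12-1 8-8 13-23 4-9z"/><path data-summit="591 434" data-sink="17 153" d="M561 397l-24 5-15 7 6 10 0 6-22 23-10 5 12 14 3 19 5 11 24 25 27 16 17 18 7 2 1-126-10-25-7-7z"/><path data-summit="338 177" data-sink="17 153" d="M374 108l-11 6-33 10-21 21-15 8 0 15-4 11 2 24-3 9 1 18 13 0 12-6 9 0 18 8 6 0 25-20 3-8-3-36 6-16 0-9-7-15z"/><path data-summit="377 429" data-sink="17 153" d="M333 374l-16 0-20 10-24 6-28 13-11 1-2 4 2 18 6 1 23-6 10 0 33 11 11 0 25-10 26 6 18 0 21-6 27-2 16-7-24-33-9 6-12 4-22 0z"/>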